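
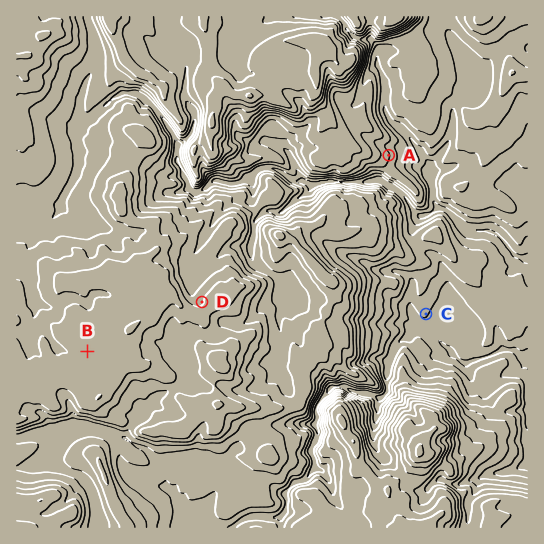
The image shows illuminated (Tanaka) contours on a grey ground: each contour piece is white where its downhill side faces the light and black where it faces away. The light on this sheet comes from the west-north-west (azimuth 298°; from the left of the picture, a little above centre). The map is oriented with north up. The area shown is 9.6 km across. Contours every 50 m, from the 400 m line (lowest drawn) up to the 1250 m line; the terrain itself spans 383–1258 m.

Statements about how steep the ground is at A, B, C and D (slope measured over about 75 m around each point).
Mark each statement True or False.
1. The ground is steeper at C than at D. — False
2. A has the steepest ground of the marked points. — True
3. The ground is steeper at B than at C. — False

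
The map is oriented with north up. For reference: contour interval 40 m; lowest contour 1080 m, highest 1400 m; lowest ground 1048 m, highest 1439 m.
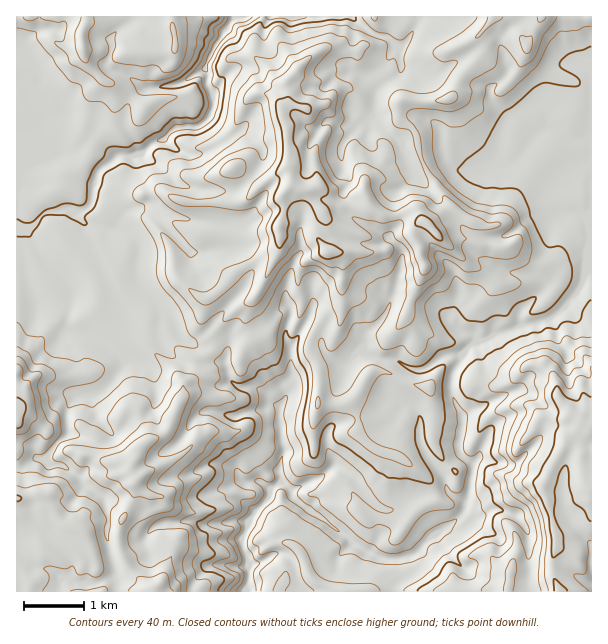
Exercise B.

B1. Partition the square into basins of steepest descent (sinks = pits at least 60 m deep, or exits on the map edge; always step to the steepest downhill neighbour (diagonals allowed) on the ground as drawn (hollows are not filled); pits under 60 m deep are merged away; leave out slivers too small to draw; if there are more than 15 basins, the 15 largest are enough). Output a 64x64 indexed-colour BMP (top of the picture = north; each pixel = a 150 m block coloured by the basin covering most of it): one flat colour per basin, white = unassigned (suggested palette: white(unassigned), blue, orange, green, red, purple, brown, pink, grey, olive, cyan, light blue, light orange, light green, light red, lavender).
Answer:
<image width="64" height="64" href="data:image/bmp;base64,Qk12CAAAAAAAAHYAAAAoAAAAQAAAAEAAAAABAAQAAAAAAAAIAAATCwAAEwsAABAAAAAAAAAA////ALR3HwAOf/8ALKAsACgn1gC9Z5QAS1aMAMJ34wB/f38AIr28AM++FwDox64AeLv/AIrfmACWmP8A1bDFABERERERERERERERERERERERERERERERERERERERETMzERERERERERERERERERERERERERERERERERERERERMzMREREREREREREREREREREREREREREREREREREREREzMxERERERERERERERERERERERERERERERERERERERETMzERERERERERERERERERERERERERERERERERERERERMzMREREREREREREREREREREREREREREREREREREREREzMxERERERERERERERERERERERERERERERERERERERETMzERERERERERERERERERERERERERERERERERERERERMzMRERERERERERERERERERERERERERERERERERERERMzMxEREREREREREREREREREREREREREREREREREREREzMzERERERERERERERERERERERERERERERERERERERETMzMRERERERERERERERERERERERERERERERERERERERMzMxEREREREREREREREREREREREREREREREREREREREzMxERERERERERERERERERERERERERERERERERERERETMzERERERERIhEREREREREREREREREREREREREREREREzMRERERIiIiERERERERERERERERERERERERERERERETMxERESIiIiIhERERERERERERERERERERERERERERERERERESIiIiIiIhERERERERERERERERERERERERERERERERESIiIiIiIiIRERERERERERERERERERERERERERERERESIiIiIiIiIhEREREREREREREREREREREREREREREREiIiIiIiIiIiIRERERERERERERERERERERERERERERESIiIiIiIiIiIhERERERERERERERERERERERERERERERIiIiIiIiIiIiIREREREREREREREREREREREREREREREiIiIiIiIiIiIhERERERERERERERERERERERERERERESIiIiIiIiIiIiIRERERERERERERERERERERERERERERIiIiIiIiIiIiIhEREREREREREREREREREREREREREREiIiIiIiIiIiIiIRERERERERERERERERERERERERERESIiIiIiIiIiIiIiERERERERERERERERERERERERERERIiIiIiIiIiIiIiIREREREREREREREREREREREREREREiIiIiIiIiIiIiIhERERERERERERERERERERERERERESIiIiIiIiIiIiIiIRERERERERERERERERERERERERERIiIiIiIiIiIiIiIiIREREREREREREREREREREREREREiIiIiIiIiIiIiIiIiERERERERERERERERERERERERESIiIiIiIiIiIiIiIiIhERERERERERERERERERERERERIiIiIiIiIiIiIiIiIiEREREREREREREREREREREREREiIiIiIiIiIiIiIiIiIhERERERERERERERERERERERESIiIiIiIiIiIiIiIiIiERERERERERERERERERERERERIiIiIiIiIiIiIiIiIiIhEREREREREREREREREREREREiIiIiIiIiIiIiIiIiIiERERERERERERERERERERERESIiIiIiIiIiIiIiIiIiIRERERERERERERERERERERERIiIiIiIiIiIiIiIiIiIhEREREREREREREREREREREREiIiIiIiIiIiIiIiIiIiIRERERERERERERERERERERESIiIiIiIiIiIiIiIiIiIhERERERERERERERERERERERIiIiIiIiIiIiIiIiIiIiEREREREREREREREREREREREiIiIiIiIiIiIiIiIiIiIRERERERERERERERERERERESIiIiIiIiIiIiIiIiIiIhERERERERERERERERERERERIiIiIiIiIiIiIiIiIiIiEREREREREREREREREREREREiIiIiIiIiIiIiIiIiIiIRERERERERERERERERERERESIiIiIiIiIiIiIiIiIiIhERERERERERERERERERERERIiIiIiIiIiIiIiIiIiIiEREREREREREREREREREREREiIiIiIiIiIiIiIiIiIiIRERERERERERERERERERERESIiIiIiIiIiIiIiIiIiIhERERERERERERERERERERERIiIiIiIiIiIiIiIiIiIiEREREREREREREREREREREREiIiIiIiIiIiIiIiIiIiIRERERERERERERERERERERESIiIiIiIiIiIiIiIiIiIiIiIRESIhERERERERERERERIiIiIiIiIiIiIiIiIiIiIiIhESIiIiIiIREREREREREiIiIiIiIiIiIiIiIiIiIiIiIiIiIiIiIhERERERERESIiIiIiIiIiIiIiIiIiIiIiIiIiIiIiIiIRERERERERIiIiIiIiIiIiIiIiIiIiIiIiIiIiIiIiIiEREREREREiIiIiIiIiIiIiIiIiIiIiIiIiIiIiIiIiIhERERERESIiIiIRERERESIiIiIiIiIiIiIiIiIiIiIiERERERERIiIiIRERERERIiIiIiIiIiIiIiIiIiIiIiIREREREREiIiIhERERERIiIiIiIiIiIiIiIiIiIiIiIhERERERESIiIiIREREREiIiIiIiIiIiIiIiIiIiIiIiIRERERER"/>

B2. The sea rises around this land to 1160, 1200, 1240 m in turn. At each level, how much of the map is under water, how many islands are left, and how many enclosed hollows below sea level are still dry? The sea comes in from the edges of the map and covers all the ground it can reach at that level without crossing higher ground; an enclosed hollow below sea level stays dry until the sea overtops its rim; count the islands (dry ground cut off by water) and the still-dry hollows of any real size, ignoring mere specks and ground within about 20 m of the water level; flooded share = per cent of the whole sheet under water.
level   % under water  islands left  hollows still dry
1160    9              0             0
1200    22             0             0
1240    46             0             0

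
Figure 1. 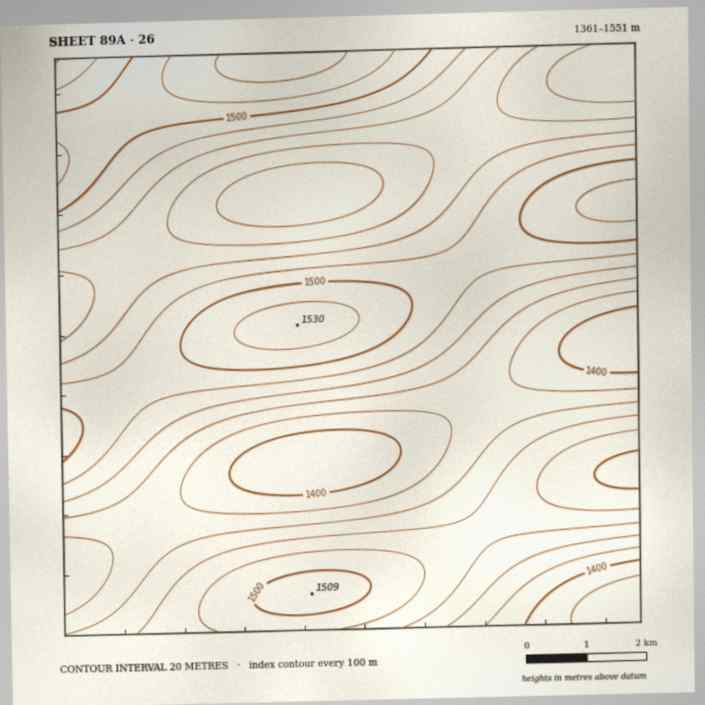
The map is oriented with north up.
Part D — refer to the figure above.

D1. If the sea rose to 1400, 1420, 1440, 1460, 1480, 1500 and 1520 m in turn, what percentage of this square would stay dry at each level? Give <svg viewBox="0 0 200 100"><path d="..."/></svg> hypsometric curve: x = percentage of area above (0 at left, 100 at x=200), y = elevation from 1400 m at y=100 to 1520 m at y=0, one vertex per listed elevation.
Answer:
<svg viewBox="0 0 200 100"><path d="M189 100l-22-17-33-16-35-17-34-17-34-16-21-17"/></svg>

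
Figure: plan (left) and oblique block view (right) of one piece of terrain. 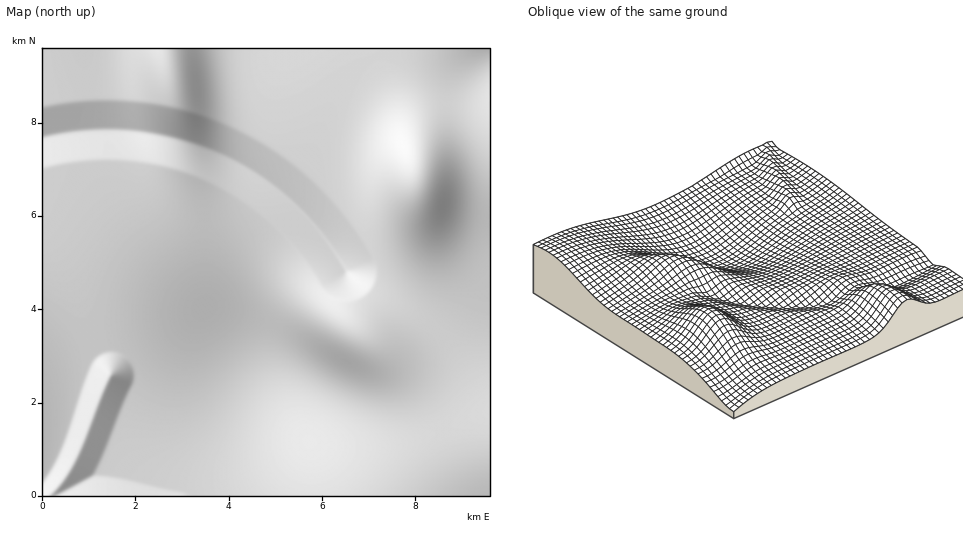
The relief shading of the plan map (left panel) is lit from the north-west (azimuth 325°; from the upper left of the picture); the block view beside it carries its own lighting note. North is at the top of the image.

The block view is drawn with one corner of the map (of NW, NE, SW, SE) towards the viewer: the NE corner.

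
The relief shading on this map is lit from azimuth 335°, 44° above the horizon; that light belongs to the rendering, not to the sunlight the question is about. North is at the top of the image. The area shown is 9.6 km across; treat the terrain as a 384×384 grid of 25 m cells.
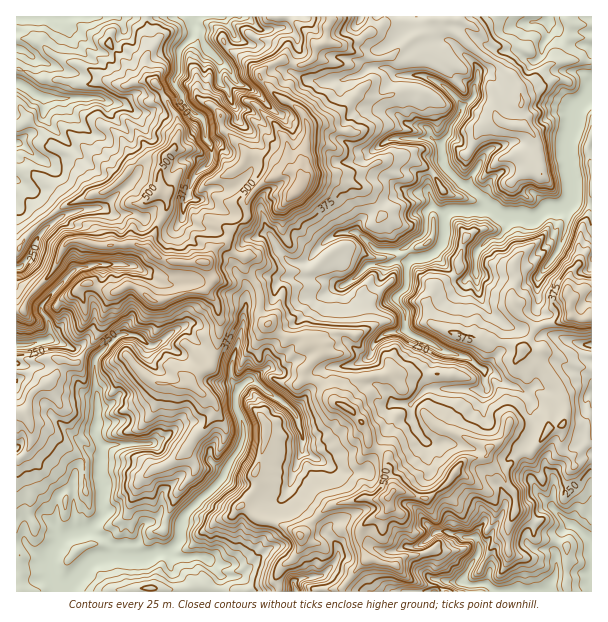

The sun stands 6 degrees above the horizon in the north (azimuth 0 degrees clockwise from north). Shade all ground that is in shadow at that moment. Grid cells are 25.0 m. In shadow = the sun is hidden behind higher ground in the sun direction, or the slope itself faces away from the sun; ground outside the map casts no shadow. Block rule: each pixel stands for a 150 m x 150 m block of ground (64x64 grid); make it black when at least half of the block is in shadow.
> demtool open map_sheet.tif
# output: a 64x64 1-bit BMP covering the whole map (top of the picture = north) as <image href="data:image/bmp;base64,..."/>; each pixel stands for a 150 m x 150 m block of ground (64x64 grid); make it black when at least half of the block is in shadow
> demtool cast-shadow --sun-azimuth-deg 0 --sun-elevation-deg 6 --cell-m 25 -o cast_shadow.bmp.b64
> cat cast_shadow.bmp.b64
<image width="64" height="64" href="data:image/bmp;base64,Qk0+AgAAAAAAAD4AAAAoAAAAQAAAAEAAAAABAAEAAAAAAAACAAATCwAAEwsAAAIAAAAAAAAA////AAAAAAAAAAP/j///8AAAB+fn///wBgZH9/P///IDj//5/F//wCHf///8//37YD///53///OEf//+O////4Wf8/h9//3/te/4wD7//b/5f/wAH//+f/l//gAAO/p//v//AAAB8v/+8/9AAADN/+Pw/wAfABn/5/g/AH8APvln/4/B/wAGeev/z+G+A+M4x//v4f4HgRyP//7j/AQBAB///uP8AAABG//9x/AwAAOz//n/gHgAA9f/8/+A7/mH5/+H+AHH/4f//8/8cAAeB/////5+AfwP/////4cH/A/////6B4/wD/////gP34A/////2AD8A7////7DgBAHDH///sOAeAYYf/5/x8DgAAg9jH/P2HAAAB5D/m/8MEBAj//8//7weGLH//n/x/wwMMf+AQ/j/jBQY/gA/+P/OCBgAAD///kfgDAAwH///YfwHA/gP/4H//AH/2A//x//8AHhfDv/H//4ADA+OP4+f/AAGDMMQH794AAIOIAAzf4BEAD8ABzb/gA4AH8APwe4AOAAB4Avhx4AwEAPAB//35DAwA5qIH+HHAAHH1cAP8AsED+c7gB/wDw//zj8AkDgfv//MDAQAfA//EZB8fgD8A+DAMPD/n9wBx4AA4f//DgPcABHAH4AcMDgYOYgc4BAAQAA5OEBgJAAAAAAnhgAIAEAAAA8DAABwA=="/>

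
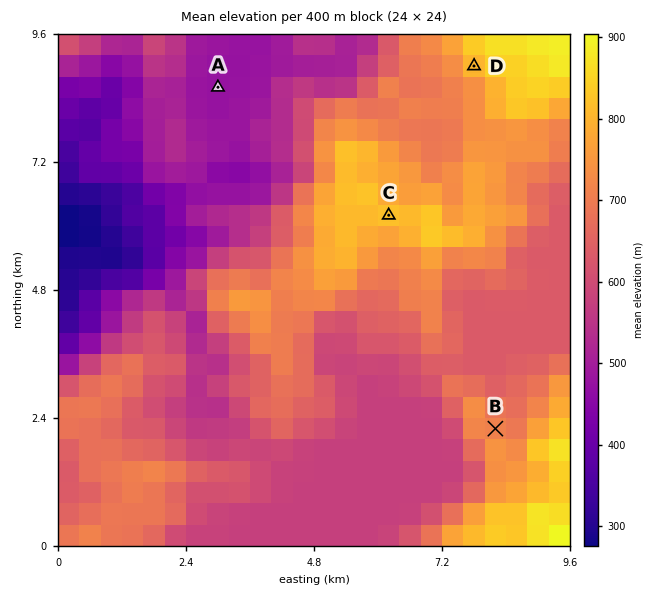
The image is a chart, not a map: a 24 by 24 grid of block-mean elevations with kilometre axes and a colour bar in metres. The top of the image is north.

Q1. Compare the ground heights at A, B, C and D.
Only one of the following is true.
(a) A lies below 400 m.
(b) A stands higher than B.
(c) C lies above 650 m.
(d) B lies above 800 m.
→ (c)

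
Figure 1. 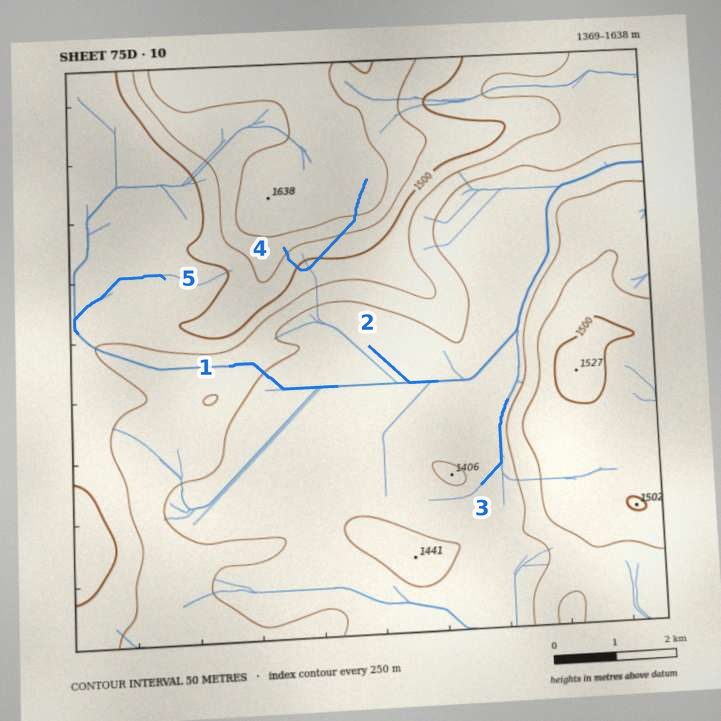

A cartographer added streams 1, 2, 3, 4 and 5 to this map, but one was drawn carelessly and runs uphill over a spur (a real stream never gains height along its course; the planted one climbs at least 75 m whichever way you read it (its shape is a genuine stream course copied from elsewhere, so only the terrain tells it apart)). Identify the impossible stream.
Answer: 4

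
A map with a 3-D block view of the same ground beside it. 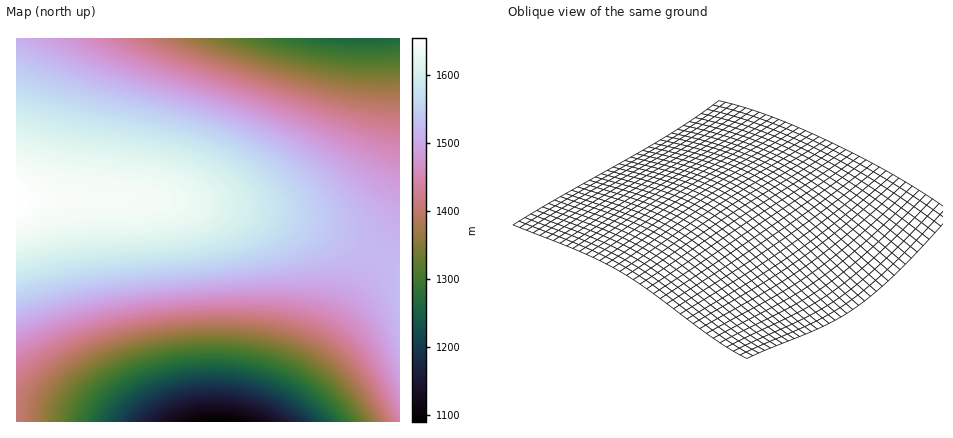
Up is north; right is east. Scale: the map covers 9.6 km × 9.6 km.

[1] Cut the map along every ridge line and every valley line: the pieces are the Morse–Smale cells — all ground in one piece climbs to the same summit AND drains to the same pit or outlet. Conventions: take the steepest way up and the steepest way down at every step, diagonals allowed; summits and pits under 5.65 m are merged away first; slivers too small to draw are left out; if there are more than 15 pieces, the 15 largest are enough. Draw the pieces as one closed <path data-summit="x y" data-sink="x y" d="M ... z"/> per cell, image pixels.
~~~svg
<path data-summit="16 200" data-sink="218 422" d="M92 198l-76 2 0 222 260 0 76-120 26-46-22-12-30-13-62-18-78-11z"/><path data-summit="16 200" data-sink="364 38" d="M400 38l-384 0 0 160 116 1 98 8 44 8 32 9 38 14 34 17 22-47z"/><path data-summit="400 292" data-sink="218 422" d="M380 256l-104 166 124 0 0-154z"/><path data-summit="400 292" data-sink="364 38" d="M400 208l-8 20-14 28 22 12z"/>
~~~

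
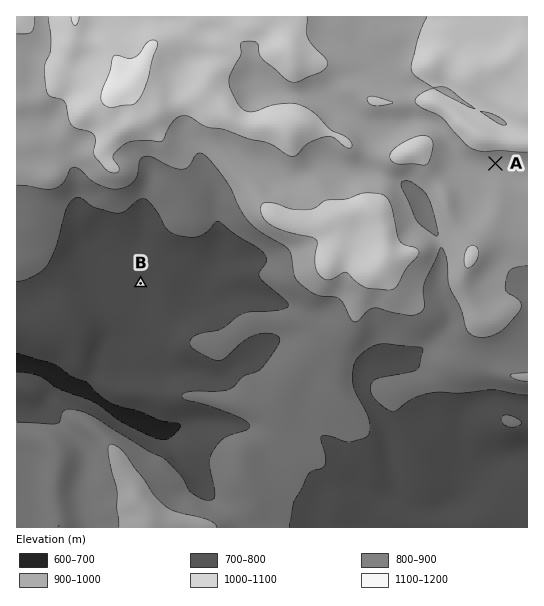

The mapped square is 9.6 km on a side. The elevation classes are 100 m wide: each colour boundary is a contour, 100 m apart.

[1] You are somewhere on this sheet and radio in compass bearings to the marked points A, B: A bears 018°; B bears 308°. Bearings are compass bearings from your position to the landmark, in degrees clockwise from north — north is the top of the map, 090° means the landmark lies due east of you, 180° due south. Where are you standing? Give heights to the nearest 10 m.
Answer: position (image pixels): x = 392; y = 480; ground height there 730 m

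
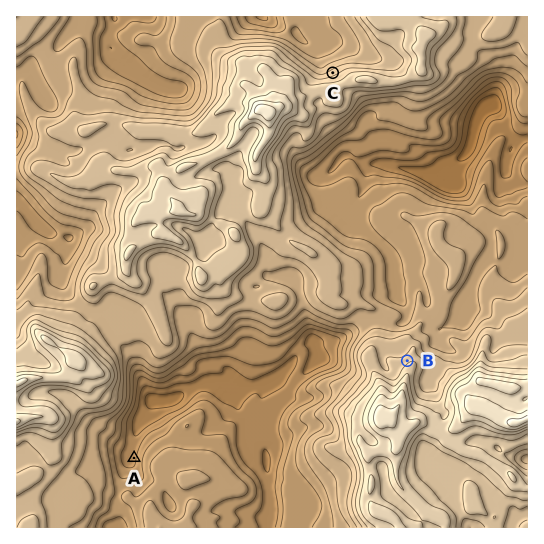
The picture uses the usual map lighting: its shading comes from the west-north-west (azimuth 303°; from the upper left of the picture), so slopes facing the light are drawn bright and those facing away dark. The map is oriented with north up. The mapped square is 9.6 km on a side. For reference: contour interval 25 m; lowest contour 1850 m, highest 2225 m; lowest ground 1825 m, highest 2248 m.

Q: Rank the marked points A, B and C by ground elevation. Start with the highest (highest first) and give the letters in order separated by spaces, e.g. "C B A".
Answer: B C A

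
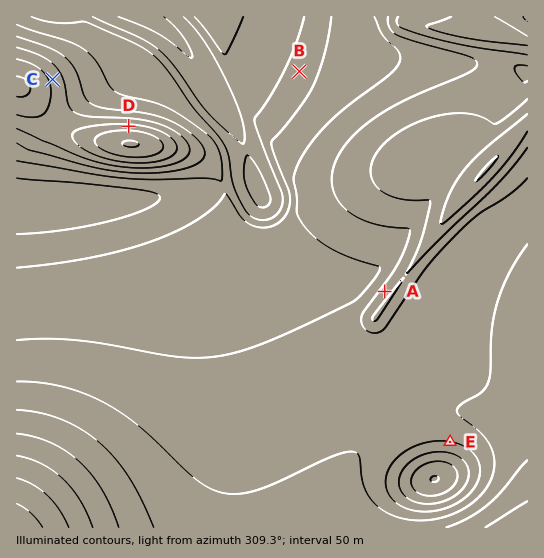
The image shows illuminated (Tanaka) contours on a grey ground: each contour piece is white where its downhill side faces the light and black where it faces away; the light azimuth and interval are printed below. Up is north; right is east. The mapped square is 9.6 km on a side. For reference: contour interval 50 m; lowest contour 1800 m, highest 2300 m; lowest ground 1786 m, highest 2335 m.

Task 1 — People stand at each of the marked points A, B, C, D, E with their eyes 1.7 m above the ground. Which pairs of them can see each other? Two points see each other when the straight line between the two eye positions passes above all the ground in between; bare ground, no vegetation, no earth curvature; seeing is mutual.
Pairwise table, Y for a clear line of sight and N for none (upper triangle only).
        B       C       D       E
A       N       N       N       N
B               Y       Y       N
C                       Y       N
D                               N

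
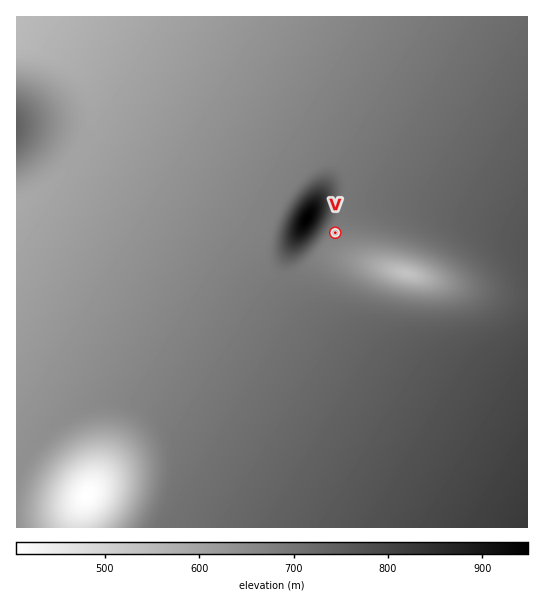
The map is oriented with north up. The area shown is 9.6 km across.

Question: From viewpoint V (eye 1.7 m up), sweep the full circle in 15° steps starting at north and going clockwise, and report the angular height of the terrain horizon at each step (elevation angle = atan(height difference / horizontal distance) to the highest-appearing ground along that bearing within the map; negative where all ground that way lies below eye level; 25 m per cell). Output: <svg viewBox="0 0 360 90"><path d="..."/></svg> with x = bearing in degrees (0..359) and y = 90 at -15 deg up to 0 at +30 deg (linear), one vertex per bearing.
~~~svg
<svg viewBox="0 0 360 90"><path d="M0 48l15 7 15 0 15 1 15 0 15 1 15 0 15 0 15 0 15 0 15 0 15 0 15 0 15 1 15 0 15 1 15-12 15-17 15-14 15-8 15-2 15 4 15 9 15 14"/></svg>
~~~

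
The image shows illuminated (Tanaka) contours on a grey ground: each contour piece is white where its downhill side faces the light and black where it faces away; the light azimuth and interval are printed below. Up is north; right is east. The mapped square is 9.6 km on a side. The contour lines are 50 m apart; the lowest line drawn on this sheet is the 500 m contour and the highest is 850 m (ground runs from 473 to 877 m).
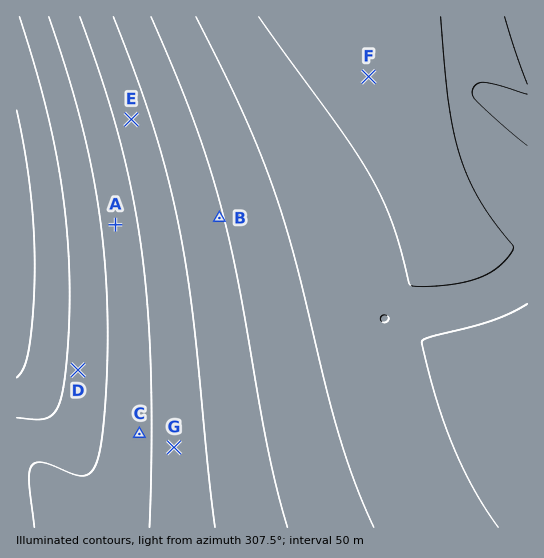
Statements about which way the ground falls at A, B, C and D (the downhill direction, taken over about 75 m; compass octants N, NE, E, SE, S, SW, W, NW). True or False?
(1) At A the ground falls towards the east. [False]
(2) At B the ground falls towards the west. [True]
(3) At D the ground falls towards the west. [True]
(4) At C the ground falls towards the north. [False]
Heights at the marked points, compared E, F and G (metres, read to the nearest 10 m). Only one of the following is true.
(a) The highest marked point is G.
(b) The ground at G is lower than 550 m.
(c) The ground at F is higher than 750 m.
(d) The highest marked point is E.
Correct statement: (c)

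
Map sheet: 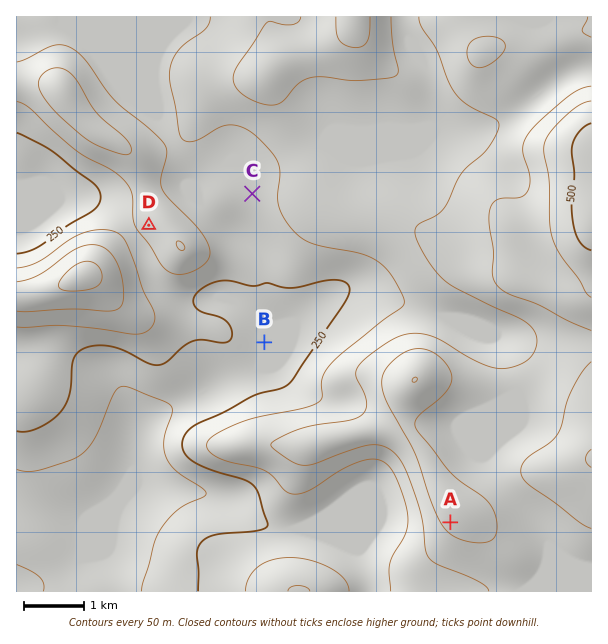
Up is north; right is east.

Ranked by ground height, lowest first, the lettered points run B C D A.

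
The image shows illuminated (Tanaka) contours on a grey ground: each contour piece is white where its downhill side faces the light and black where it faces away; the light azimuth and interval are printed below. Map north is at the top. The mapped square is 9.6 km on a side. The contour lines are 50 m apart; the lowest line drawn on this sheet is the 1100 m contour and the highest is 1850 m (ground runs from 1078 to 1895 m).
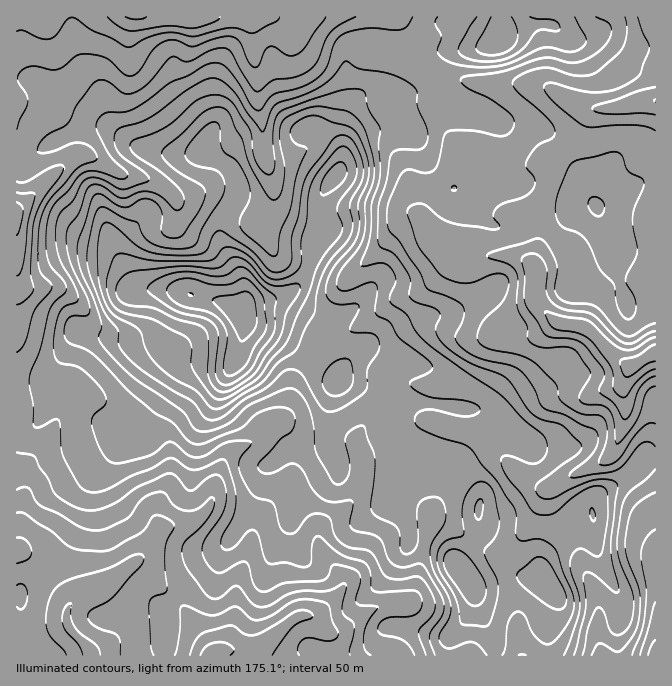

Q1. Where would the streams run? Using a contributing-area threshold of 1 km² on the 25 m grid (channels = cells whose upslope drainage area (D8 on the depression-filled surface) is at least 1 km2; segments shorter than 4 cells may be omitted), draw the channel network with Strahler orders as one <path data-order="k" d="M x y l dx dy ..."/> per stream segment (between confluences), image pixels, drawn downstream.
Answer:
<path data-order="2" d="M220 650l-6 5-2 0"/><path data-order="1" d="M599 617l0 28 1 2 0 8 2 0"/><path data-order="2" d="M308 615l-8 0-6 3-9 9-1 0-17 17-2 0-3 3-7 3-35 0"/><path data-order="1" d="M655 558l0 97"/><path data-order="1" d="M250 548l-1 9-10 20 0 30-2 1 0 10-2 2-1 8-4 7 0 5-10 10"/><path data-order="2" d="M159 532l-7 8-3 7-25 25-2 0-7 6-7 4-3 3-10 5-3 0-14 7-10 10-1 3 0 12 5 6 2 6 16 16 0 4 2 1"/><path data-order="1" d="M425 527l0 18-1 2 0 8-2 2 0 7-2 1 0 12-2 1 0 9-3 7-10 10-10 0-1 1-10 0-7 3-3 0-7 6-2 0-7 6-1 0-9 8-3 2-3 0-2 2-10 0-13-14-3-1-4 0-2-2"/><path data-order="1" d="M539 505l5-10 8-8"/><path data-order="1" d="M165 490l-3 3-3 7 0 3-2 2 0 19 2 1 0 7"/><path data-order="2" d="M552 487l15-10 3-2 4 0 8-5 3 0 17-8 13-14 2-3 0-3 2-2 0-3 1-2 0-3 2-2 0-3 2-2 0-8 1-2 0-20-1-2 0-11"/><path data-order="1" d="M362 463l0 19-2 1 0 4-3 6-5 5 0 2-14 14-20 18 0 12 6 10 4 4 0 2 14 14 0 3 2 1 0 9-29 28-7 0"/><path data-order="1" d="M498 448l7 9 0 1 25 25 7 4 15 0"/><path data-order="1" d="M277 418l-3 2-24 23-3 2-3 0-10 5-10 10-2 3 0 4-2 1 0 4-1 1 0 4-2 1 0 5-2 2 0 5-1 2 0 5-2 1 0 4-5 6 0 2-10 10-3 2-4 0-1 2-14 0-1 1-7 0-3 2-5 5"/><path data-order="2" d="M65 405l-3 7-4 3 0 3-10 20-4 5 0 2-20 20-7 0 0 2"/><path data-order="1" d="M97 400l-3-2-22 0-7 7"/><path data-order="1" d="M602 392l2-2 8 0 2-2 3 0 7-6"/><path data-order="2" d="M624 382l3-7 0-5 5 0 5-5"/><path data-order="1" d="M75 378l0 10-3 7-4 3 0 2-3 3 0 2"/><path data-order="3" d="M637 365l12-10 3-2 3 0 0 2"/><path data-order="1" d="M478 353l17-16 40 0 15-15 7 0"/><path data-order="1" d="M354 328l6-5 5-1 5-5 2 0 12-12 1 0 3-3 4-2 3 0 2-2 5 0 2-1 6 0 7-4 35-35 10 0 2-1 53 0"/><path data-order="2" d="M557 322l3 3 9 0 1 2 5 0 2 1 8 2 10 5 25 27 2 0 3 3 12 0"/><path data-order="1" d="M64 290l-4-2-35 0-7-6 0-7-1-2 0-60"/><path data-order="2" d="M535 270l0 27 5 10 14 13 3 2"/><path data-order="2" d="M517 257l3 0 4 1 11 12"/><path data-order="2" d="M425 223l2 4 5 5 0 1 16 17 4 2 3 0 2 1 5 0 2 2 51 0 2 2"/><path data-order="1" d="M265 218l7-13 0-28-4-7 0-3-1-2-2-8-1-2 0-27-2-1 0-10-2-2 0-7-2-1 0-35-1-2 0-3-2-2 0-7-1-1 0-34-5-5"/><path data-order="1" d="M420 218l5 5"/><path data-order="1" d="M420 213l5 10"/><path data-order="1" d="M175 200l-1-3-12-12-10-5-3 0-2-2-9 0-1-1-9 0-1-2-3 0-30-18-19 0-3 3-2 0-10 10-2 0-40 40-1 0 0 3"/><path data-order="1" d="M465 147l2 1 7 0 1 2 3 0 7 3 10 9 3 1 4 0 2 2 43 0 2 2 0 3 1 2 0 13-3 7 0 3-3 5 0 3-2 2 0 5-2 2 0 31-1 2 0 5-2 2 0 3-2 2 0 13"/><path data-order="1" d="M487 82l47 0 1 1 5 0 10 5 4 4 5 1 3 4 17 8 3 0 2 2 6 0 2 1 22 0 1-1 7 0 2-2 5 0 1-2 5 0 2-1 18 0 0-2"/><path data-order="1" d="M130 55l0-38"/><path data-order="1" d="M287 28l-12-11"/><path data-order="2" d="M249 18l-5 0-2-1-33 0-2 1-27 0-1-1-44 0"/><path data-order="2" d="M130 17l5 0"/><path data-order="2" d="M275 17l-21 0-2 1-3 0"/>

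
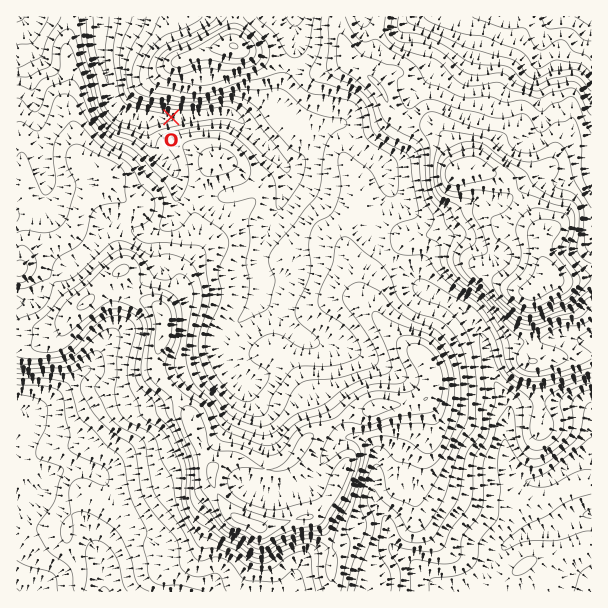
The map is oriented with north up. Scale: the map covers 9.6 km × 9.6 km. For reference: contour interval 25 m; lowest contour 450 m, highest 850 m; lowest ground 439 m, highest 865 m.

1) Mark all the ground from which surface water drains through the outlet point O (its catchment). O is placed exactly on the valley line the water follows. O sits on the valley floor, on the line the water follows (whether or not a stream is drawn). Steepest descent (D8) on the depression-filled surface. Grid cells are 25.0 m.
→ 24.419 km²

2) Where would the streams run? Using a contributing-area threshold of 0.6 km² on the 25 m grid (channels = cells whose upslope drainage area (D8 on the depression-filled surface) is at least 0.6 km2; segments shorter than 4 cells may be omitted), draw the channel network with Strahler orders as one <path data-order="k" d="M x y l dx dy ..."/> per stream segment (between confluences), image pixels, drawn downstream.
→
<path data-order="1" d="M26 591l-9 0"/><path data-order="1" d="M294 585l0 6-3 0"/><path data-order="1" d="M212 582l-5 9-31 0"/><path data-order="2" d="M104 572l0 19"/><path data-order="1" d="M99 557l3 6 0 7 2 2"/><path data-order="1" d="M486 543l6 2 2 1 12 0 3-3 1 0 3-3 11-6 3 0 1-1 6 0 2-2 10 0 2-1 6 0 27-14 3 0 1-1 6 0 0-2"/><path data-order="1" d="M146 537l-18 0-24 24 0 11"/><path data-order="2" d="M389 530l0 10 3 6 12 12 1 0 5 5 1 0 20 19 1 0 11 9 27 0"/><path data-order="1" d="M257 491l3 0 0 1 24 0 1-1 3 0 2-2 3 0 1-1 3 0 6-3 15-15 0-2 12-15 0-1 14-14 12-1 1 1 6 2 14 13 0 23-2 1 0 6-1 2 0 16 9 11 3 6 0 3 1 1 0 6 2 2"/><path data-order="2" d="M96 473l-6-3-4 0-2-2-19 0-2 2-3 0-6 4-1 0-11 11-1 6-12 12-3 0-2 1-7 0 0 2"/><path data-order="1" d="M116 468l-9 5-11 0"/><path data-order="1" d="M53 432l-3-1-17 0-12 12-4 0 0 3"/><path data-order="1" d="M591 413l0 42"/><path data-order="1" d="M251 401l-2-3 0-5-3-6-6-6"/><path data-order="2" d="M240 381l-9-9-6-10 0-5-1-1 0-14"/><path data-order="1" d="M255 380l-3 0-1 1-11 0"/><path data-order="1" d="M372 360l-24-12-4 0-2-1-9 0-1-2-11 0-1-1-9-2-9-4-3-3-2 0-37-38 0-1"/><path data-order="1" d="M222 347l0-3 2-2"/><path data-order="1" d="M102 345l0 2-6 7-4 9-41 41-6 3-4 0-2 1-22 0"/><path data-order="2" d="M224 342l0-3 6-7 0-2 28-28 0-5 2-1"/><path data-order="1" d="M572 338l4 0 2 1 13 0"/><path data-order="2" d="M260 296l0-20"/><path data-order="1" d="M281 278l-20 0-1-2"/><path data-order="2" d="M260 276l0-6-2-1 0-17 3-4 2-8 15-28 1-8 3-4 2-11 1-1 0-21-3-3 0-2"/><path data-order="1" d="M77 263l16-17 8-13 10-11 6 0 21 11 14 0 9-5 10-10"/><path data-order="2" d="M423 260l-1 3 0 22 6 6 12 5 3 3 7 3 3 3 6 3 18 18 6 12 2 9 1 1 0 6 2 2 0 6 1 1 0 5 2 1 1 8 3 6 9 12 5 9 0 15-2 1 0 6-1 2 0 27 9 18 7 7 3 0 2 2 15 0 1-2 6-1 20-15 15-8 7-1"/><path data-order="1" d="M488 252l-17-13-3 0-1-2-21 0-23 23"/><path data-order="1" d="M591 236l0-17"/><path data-order="1" d="M371 224l15-20 0-3 1-1 0-24"/><path data-order="2" d="M171 218l3-5 0-6 2-1 0-30-5-9-9-9 0-2-10-12-2-3 0-19-3-3"/><path data-order="1" d="M471 203l-6 4-1 0-32 32 0 6-7 10-2 5"/><path data-order="1" d="M231 194l9-2 14-7 22-23 0-4-10-11 0-1"/><path data-order="1" d="M45 191l0-18-1-2 0-4-2-2 0-10-1-2 0-15-2-1 0-9-1-2 0-9-2-1 0-14-1-1 0-6-2-2-1-12-2-1-1-8-2-3-10-10 0-42"/><path data-order="1" d="M392 189l-2-1 0-3-1-2 0-6-2-1"/><path data-order="1" d="M588 179l3-3 0-11"/><path data-order="2" d="M387 176l0-6-1-2 0-3-8-7-16-9-9-9 0-2-5-4 0-2-7-7-5 0"/><path data-order="1" d="M291 171l-6-6"/><path data-order="3" d="M282 162l-16-16"/><path data-order="3" d="M266 146l-27-27"/><path data-order="1" d="M539 131l1-2 0-84"/><path data-order="2" d="M336 125l-4 0-6 3-15 15-3 6-17 16-6 0"/><path data-order="1" d="M245 123l-5-4-1 0"/><path data-order="3" d="M147 119l-4 0-2-2-6 0-1-1-9-2-3-1-9-9-2-3 0-3-1-2 0-6-2-1 0-6-1-2 0-4-2-2 0-4-1-2 0-4-2-2 0-4-1-2 0-12-2-1 0-8 2-1 0-18"/><path data-order="3" d="M239 119l-3-3-6-3-17 0-1 1-24 2-2 1-27 0-1 2-11 0"/><path data-order="1" d="M537 63l2-3 0-13 1-2"/><path data-order="1" d="M468 62l0-42 3-3"/><path data-order="2" d="M540 45l0-3 2-1 1-6 3-3 3-6 6-6 0-2 2-1 7 0"/><path data-order="1" d="M174 17l-73 0"/><path data-order="1" d="M420 17l51 0"/><path data-order="2" d="M471 17l38 0"/>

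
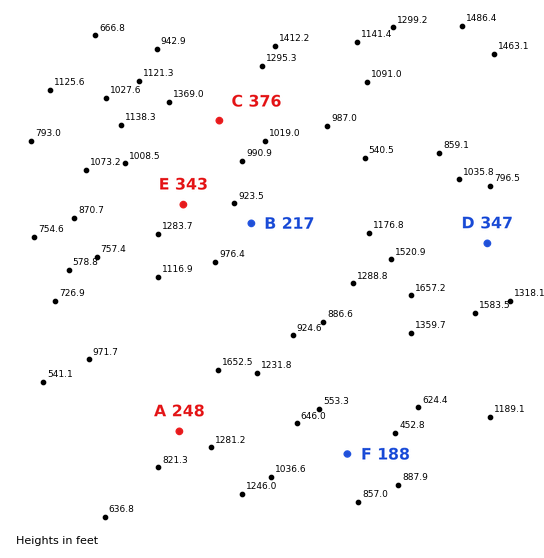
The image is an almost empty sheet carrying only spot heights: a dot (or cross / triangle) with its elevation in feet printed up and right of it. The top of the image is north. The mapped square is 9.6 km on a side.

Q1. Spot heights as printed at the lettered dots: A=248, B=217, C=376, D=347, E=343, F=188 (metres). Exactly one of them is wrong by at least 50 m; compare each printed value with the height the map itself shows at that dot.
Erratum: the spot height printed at A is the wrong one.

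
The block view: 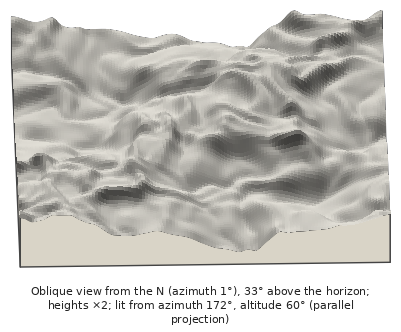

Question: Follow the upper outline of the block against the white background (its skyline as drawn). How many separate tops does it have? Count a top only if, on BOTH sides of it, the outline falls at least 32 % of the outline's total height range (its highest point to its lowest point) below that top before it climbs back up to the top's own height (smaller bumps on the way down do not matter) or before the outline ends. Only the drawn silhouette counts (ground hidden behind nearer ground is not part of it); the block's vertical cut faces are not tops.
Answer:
0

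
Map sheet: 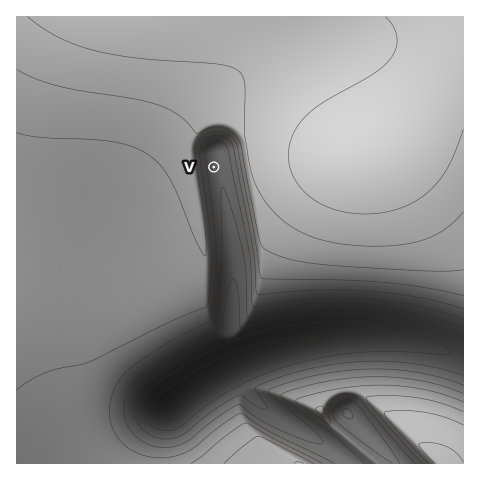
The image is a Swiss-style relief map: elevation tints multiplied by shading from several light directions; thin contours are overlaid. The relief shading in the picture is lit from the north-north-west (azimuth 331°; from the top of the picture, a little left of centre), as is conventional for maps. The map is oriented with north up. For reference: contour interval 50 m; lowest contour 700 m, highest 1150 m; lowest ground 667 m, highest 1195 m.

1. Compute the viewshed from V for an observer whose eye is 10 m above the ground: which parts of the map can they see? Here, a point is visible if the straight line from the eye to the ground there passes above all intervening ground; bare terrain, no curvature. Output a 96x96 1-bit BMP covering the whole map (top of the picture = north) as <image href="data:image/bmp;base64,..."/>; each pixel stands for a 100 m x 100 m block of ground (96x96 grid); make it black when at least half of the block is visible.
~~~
<image width="96" height="96" href="data:image/bmp;base64,Qk2+BAAAAAAAAD4AAAAoAAAAYAAAAGAAAAABAAEAAAAAAIAEAAATCwAAEwsAAAIAAAAAAAAA////AAAAAAAAAAAAAB///gAAAAAAAAAAAA///AAAAAAAAAAAAA//+AAAAAAAAAAAAA//8AAAAAAAAAAAAA//4AAAAAAAAAAAAA//wAAAAAAAAAAAAA//gAAAAAAAAAAAAAf/AAAAAAAAAAAAAAf+AAAAAAAAAAAAAAf8AAAAAAAAAAAAAAP8AAAAAAAAAAAAAAP4AAAAAAAAAAAAAAHwAAAAAAAAAAAAAAHwAAAAAAAAAAAAAADgAAAAAAAAAAAAAABgAAAAAAAAAAAAAABwAAAAAAAAAAAAAAAAAAAAAAAAAAAAAAAAAAAAAAAAAAAAAAAAAAAAAAAAAAAAAAAAAAAAAAAAAAAAAAAAAAAAAAAAAAAAAAAAAAAAAAAAAAAAAAAAAAAAAAAAAAAAAAAAAAAAAAAAAAAAAAAAAAAAAAAAAAAAAAAAAAAAAAAAAAAAAAAAAAAAAAAAAAAAAAAAAAAAAAAAAAAAAAAAAAAAAAAAAAAAAACAAAAAAAAAAAAAAADAAAAAAAAAAAAAAADAAAAAAAAAAAAAAADAAAAAAAAAAAAAAADgAAAAAAAAAAAAAAHgAAAAAAAAAAAAAAHwAAAAAAAAAAAAAAHwAAAAAAAAAAAAAAHwAAAAAAAAAAAAAAHwAAAAAAAAAAAAAAHwAAAAAAAAAAAAAAH4AAAAAAAAAAAAAAH4AAAAAAAAAAAAAAH4AAAAAAAAAAAAAAH4AAAAAAAAAAAAAGP4AAAAAAAAAAAAAGP4AAAAAAAAAAAAAGPwAAAAAAAAAAAAAGPwAAAAAAAAAAAAAGPwAAAAAAAAAAAAAOPwAAAAAAAAAAAAAPfwAAAAAAAAAAAAAPfwAAAAAAAAAAAAAP/wAAAAAAAAAAAAAP/wAAAAAAAAAAAAAP/gAAAAAAAAAAAAAf/gAAAAAAAAAAAAAf/gAAAAAAAAAAAAAf/gAAAAAAAAAAAAAf/gAAAAAAAAAAAAAf/gAAAAAAAAAAAAAf/AAAAAAAAAAAAAA//AAAAAAAAAAAAAA//AAAAAAAAAAAAAA//AAAAAAAAAAAAAA//AAAAAAAAAAAAAA//AAAAAAAAAAAAAA/+AAAAAAAAAAAAAA/+AAAAAAAAAAAAAA/+AAAAAAAAAAAAAAf8AAAAAAAAAAAAAAP4AAAAAAAAAAAAAADgAAAAAAAAAAAAAAAAAAAAAAAAAAAAAAAAAAAAAAAAAAAAAAAAAAAAAAAAAAAAAAAAAAAAAAAAAAAAAAAAAAAAAAAAAAAAAAAAAAAAAAAAAAAAAAAAAAAAAAAAAAAAAAAAAAAAAAAAAAAAAAAAAAAAAAAAAAAAAAAAAAAAAAAAAAAAAAAAAAAAAAAAAAAAAAAAAAAAAAAAAAAAAAAAAAAAAAAAAAAAAAAAAAAAAAAAAAAAAAAAAAAAAAAAAAAAAAAAAAAAAAAAAAAAAAAAAAAAAAAAAAAAAAAAAAAAAAAAAAAAAAAAAAAAAAAAAAAAAAAAAAAAAAAAAAAAAAAAAAAAAAAAAAAAAAAAAAAAAAAAAAAAAAAAAAAAAAAA="/>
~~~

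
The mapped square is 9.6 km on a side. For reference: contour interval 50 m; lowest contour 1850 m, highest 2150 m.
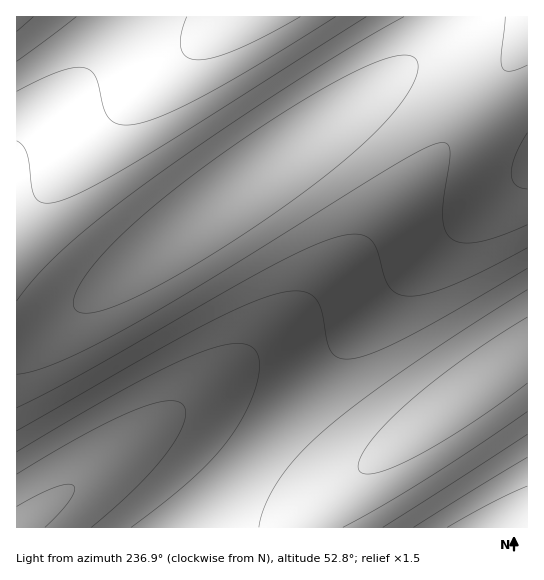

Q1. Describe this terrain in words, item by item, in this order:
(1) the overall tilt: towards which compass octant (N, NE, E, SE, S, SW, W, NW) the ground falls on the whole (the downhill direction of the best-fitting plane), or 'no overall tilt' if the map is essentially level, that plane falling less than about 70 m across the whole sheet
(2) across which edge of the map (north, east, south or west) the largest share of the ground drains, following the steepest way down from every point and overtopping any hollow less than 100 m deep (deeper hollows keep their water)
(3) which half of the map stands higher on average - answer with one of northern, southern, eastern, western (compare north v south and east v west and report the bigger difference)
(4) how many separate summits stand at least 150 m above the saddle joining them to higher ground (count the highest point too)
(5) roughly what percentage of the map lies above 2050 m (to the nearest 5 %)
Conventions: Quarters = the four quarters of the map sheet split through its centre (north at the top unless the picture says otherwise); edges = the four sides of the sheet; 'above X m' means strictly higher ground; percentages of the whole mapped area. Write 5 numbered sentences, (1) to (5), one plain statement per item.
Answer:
(1) Overall the map slopes down towards the north.
(2) Drainage is mainly to the north: more ground falls towards that edge than towards any other.
(3) The southern half stands higher on average than the northern half.
(4) 2 summits rise at least 150 m above their surroundings.
(5) Roughly 25 % of the ground is higher than 2050 m.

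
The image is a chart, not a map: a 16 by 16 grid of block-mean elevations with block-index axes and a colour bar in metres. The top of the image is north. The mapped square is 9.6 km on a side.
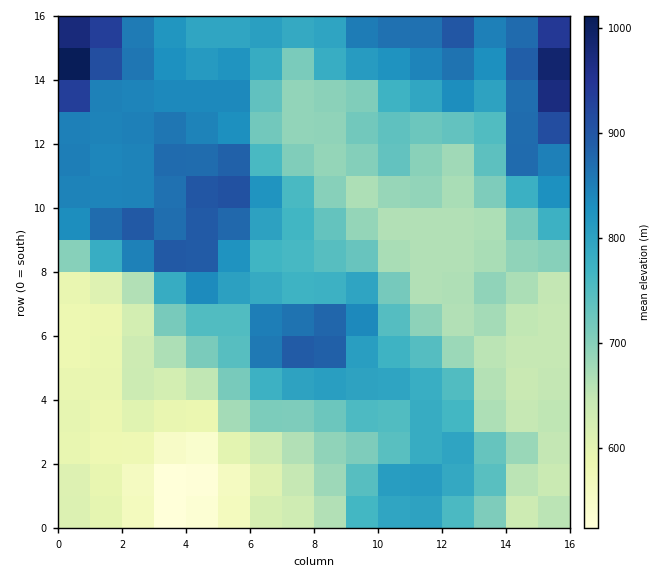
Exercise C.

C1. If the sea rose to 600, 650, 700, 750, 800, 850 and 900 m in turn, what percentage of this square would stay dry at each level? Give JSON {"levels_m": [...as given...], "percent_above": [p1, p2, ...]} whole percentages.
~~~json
{"levels_m": [600, 650, 700, 750, 800, 850, 900], "percent_above": [90, 80, 61, 49, 34, 17, 6]}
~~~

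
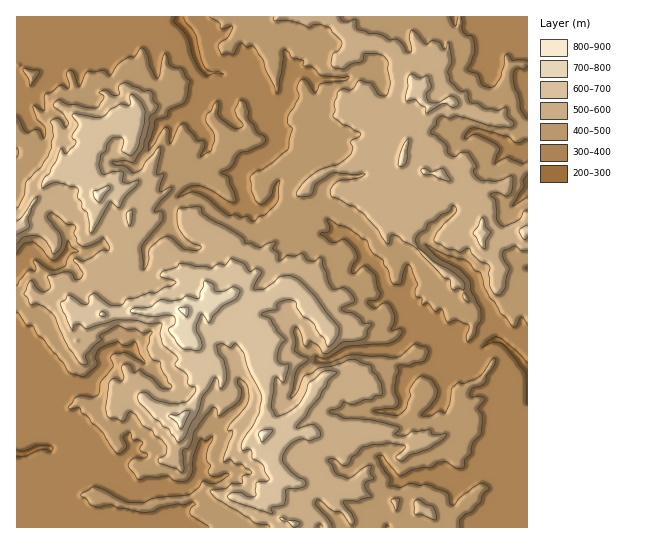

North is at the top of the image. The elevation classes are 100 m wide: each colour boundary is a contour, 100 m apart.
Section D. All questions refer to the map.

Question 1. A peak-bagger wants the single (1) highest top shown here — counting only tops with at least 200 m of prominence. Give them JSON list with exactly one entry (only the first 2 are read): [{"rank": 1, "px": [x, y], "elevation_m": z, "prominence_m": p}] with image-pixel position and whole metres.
[{"rank": 1, "px": [185, 310], "elevation_m": 816, "prominence_m": 517}]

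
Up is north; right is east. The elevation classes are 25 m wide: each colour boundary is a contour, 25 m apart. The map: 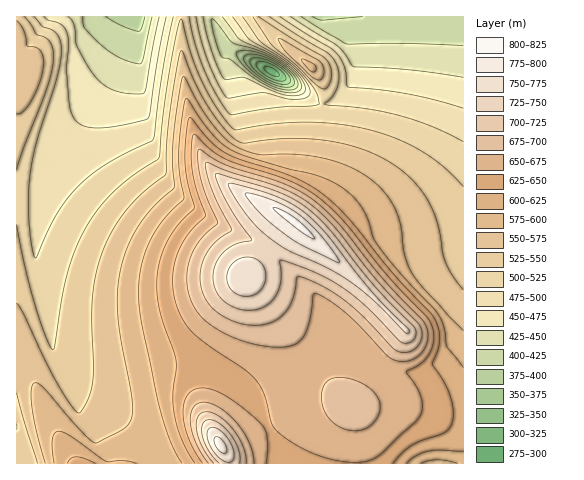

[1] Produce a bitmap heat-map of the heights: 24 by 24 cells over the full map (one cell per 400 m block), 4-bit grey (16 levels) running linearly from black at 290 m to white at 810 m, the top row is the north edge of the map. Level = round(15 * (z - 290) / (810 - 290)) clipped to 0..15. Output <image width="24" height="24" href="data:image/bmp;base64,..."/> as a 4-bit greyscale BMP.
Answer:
<image width="24" height="24" href="data:image/bmp;base64,Qk2WAQAAAAAAAHYAAAAoAAAAGAAAABgAAAABAAQAAAAAACABAAATCwAAEwsAABAAAAAAAAAAAAAAABEREQAiIiIAMzMzAERERABVVVUAZmZmAHd3dwCIiIgAmZmZAKqqqgC7u7sAzMzMAN3d3QDu7u4A////AHiZmZma3bqqq7qpmXmYiImb3bqru7uqqYmIiImry6q7u7u6qoiHiImruqq7u7u6qoh3iImqqqu7u7u6qYh3iJmqqru7u7u7qYd3iJmqu7u7u7vMqYd3iJmrvMzLu7zcqHd3iJqrzdzLu83KmHZ3iJqrze3MzdypiHZ3iJqrze3N3sqYh3ZneJmrzd3e7bmIh2ZneImqvN7v26mIh2Zmd4iavO7tupmId2Zmd3iKze3LqZiId2ZmZneKzLupmYiHd3ZmZmeLupiIiId3dnZlVmaKmHd3d3d2ZnZVVVaJhmd3d2ZmZodVVVaIdmZWZmZlVYdlVEaIZUIldlVVVYdlREV3VCJYdURERIdkREV2RFZ3VERERHZUMzRmRWdlQzMzMw=="/>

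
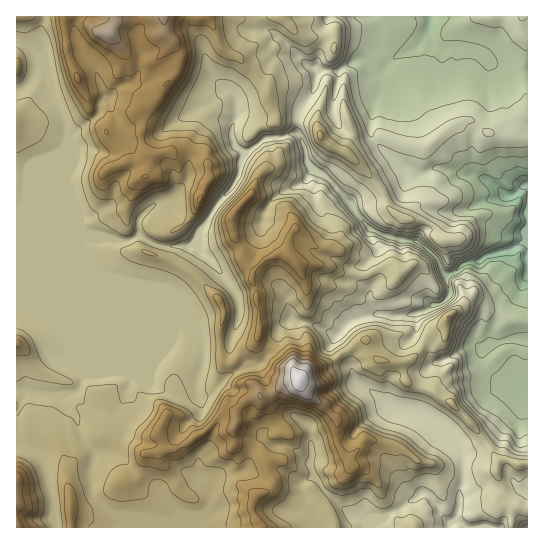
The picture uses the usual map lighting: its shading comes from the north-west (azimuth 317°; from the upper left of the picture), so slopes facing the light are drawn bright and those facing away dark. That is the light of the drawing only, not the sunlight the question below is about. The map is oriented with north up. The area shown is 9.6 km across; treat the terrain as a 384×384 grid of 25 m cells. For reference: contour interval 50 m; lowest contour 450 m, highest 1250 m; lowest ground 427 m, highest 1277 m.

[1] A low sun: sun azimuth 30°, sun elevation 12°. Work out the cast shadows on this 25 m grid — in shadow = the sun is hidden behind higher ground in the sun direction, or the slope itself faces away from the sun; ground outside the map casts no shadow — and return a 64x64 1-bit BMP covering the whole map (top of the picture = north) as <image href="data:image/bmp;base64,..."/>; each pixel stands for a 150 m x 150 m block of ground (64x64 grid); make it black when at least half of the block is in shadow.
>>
<image width="64" height="64" href="data:image/bmp;base64,Qk0+AgAAAAAAAD4AAAAoAAAAQAAAAEAAAAABAAEAAAAAAAACAAATCwAAEwsAAAIAAAAAAAAA////AAAAAAAGAAAAAAAB/QYAAAgAAAQxBAAAAAD8AAAEAAARAfwIAAQAAAAD/BgAAAAAAAP44BAAAOBABzDwFwADwOBPgPAHAAPY8A+AQAAAAgbwDwAAAAAAA+H/AAHAAAAAY/8AB8AAAAAD/wAPgAAAAAf/AB8AAAAAB/4APgAAAAAG/AP8AAAAAADwD/gAAAAAGGA/wAAAAAAAAD8AAAAAAKDAOwAAAAAAgABgAACAAACEAAAMAIAAAYQAAAQAAAAAgAAAAAAAAAGAAAAAAAAAAZwcAAAAAAABnDgBAAAAAAHccAbwAAAAAZxwBhoAAAADPPADGgAAAAZ88AACAAAADPnzAAYAAADw+eQADwAAAcHwwIAPwAAAAfAAAB/4AAB58AAD+gwADczgAA/wAAAFDuAAH/AAAAAOQAAfAAABwQ4AADYAAADvxgQAYAAAAO/kAAD4AAQA5+AAAfgADABoCAAP8AATAAwSAB/gACMAgBAAH+AARwDgAAAfgABPAPAAHB4AAA4D4AAfnAAAAAfgAAP8AAAAD4AAABCAAAAPwAAAAIAAAA+AAAAAAAAAD4AAAAAAAAAfEAAcAAAAAB8IADwAAAAAHiAA+AQAAAAecADwBwAAABz4AeAfAAAAHPgBwD4AAAAd8AGAcAAAAh3gA4DgAAAAzYADAcAAAHDMAAIBgAAAAA=="/>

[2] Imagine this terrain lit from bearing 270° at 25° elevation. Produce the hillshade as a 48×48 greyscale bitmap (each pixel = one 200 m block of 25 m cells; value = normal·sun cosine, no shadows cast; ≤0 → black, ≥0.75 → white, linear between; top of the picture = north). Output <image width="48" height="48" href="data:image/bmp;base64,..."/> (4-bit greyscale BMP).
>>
<image width="48" height="48" href="data:image/bmp;base64,Qk32BAAAAAAAAHYAAAAoAAAAMAAAADAAAAABAAQAAAAAAIAEAAATCwAAEwsAABAAAAAAAAAAAAAAABEREQAiIiIAMzMzAERERABVVVUAZmZmAHd3dwCIiIgAmZmZAKqqqgC7u7sAzMzMAN3d3QDu7u4A////ABJJyGeIiIiIiZrMlUZ4h1aJmpdEaZiacjI62FeIiJiIiJvLZGeIhleJiIhmebqZiCE6x1iZiIiZiJrMdFZ4hneKhWiIeLqphxFLxlmph3moeJvLlkR4ioaJZGeZaKqodwBbpmm6h3mXeJq6mVNovaZ3RWeIZ6qnaBJrp3mqqZhmiZqpqWVYzchUV4h2R6uoilaal3iazKdmaaqImXVIzsdVeJdEV6u5d4mqmHiazKmHV7yFd3dX3qhleFNGeaqFRJmZiJmJvchqppuEaJdH3XeFREV4irhEVZmYiJmIrNpXqquDWIZJ7WIjVneInKIkZ5mIiZmImtx0W+yWd1WL20AEeIiauiBGeJiIiZmImstla+6phleqgxEleJmsoQNniIiImZmIiZmIit3MqKuUAANnmZq5QAV4iImZiImYiJqYir3sit2TAAWJq5eHMCZ4iImIeIiIiJqYirq6rf6BACeqiHZ3QTaIiYdniIiIiJmZitt3rvxxAUm6h2RGYieIiVRoiIiIiImZisqaiMphB6mYZohlIUeZiCR4iIiIiIiZi8mtlHiEBc2mVnqoEDeIiGeIiIiIiIiIm8eOo0iFNpy3VnrKMBaIiIiIiIiIiIiIm9duwzeXVWiYd4vdcASIh4iIiIiIiIiJnNdew0inRWd3h2adxgJnd4iIiIiIiIiJrbRvs1m2NnZ4h2VnvWJFZ4iIiIiIiImaumW+pGq3RWZpp1ZzjXM2ZoiIiIiJmZmallnudYukRmd4qVVAe3RnU4iIiImZmZmYZY3shpuVVEWJqXUBVXiXZIiIiJmaqpdlWM7qmqllZ1NHqHIZkhN5h4iIiJmZqXd2i+63erhnd1MlZVbelRA1Z4iIiImaibp0Sv+TaspkRmEEiprbhxBFQ4iIiZqqd6mXN/9yWstRWFBMyoZ2Z0NWQoiIiaq6dpmcgb+iOckzdyTNuWRFVnd2MYiIibqrhWid4Q3oJZc1cyrclWh2VFZndYiImsyatkV85gTuUUZ3Y3vLU3mHZVVWdoiIm+2JynRJ2yCOozRGacu3NHiHVVaHVIiImu6omoVoq1A910EVvMuDJXiHZniHd4iIic3KmYd3mUAr2lEJy8ghV5l3Zoh3iHeIib3Kmoh3hyBZy3I963MTeZmGZ4h4iHd3it24mGeYdSOaV5WfxVQmmImYd4mIiHd3it2oqER4dlWbqFOvg4Unh4mqmIiIiHd3nLuqqVNHh2abulOMdpMWiJmqqYeIiHd4vaebunMkeHeLulNqh3I3iZmZmYeJmZiJ3pWLuqYiV3ebyUNZmGJHiZmImYeJqoiL/WaZqqlBNniruFVGl1RXiZiImYiJmkac/Ee6iapyFXmqh2VFh2VXmYiImYiJmTWe+Wm6iZiDBJqXZmRHpzV4iIiIiIiZmWev54u6d6mDBrl2ZlWIqAJ4iImImYmZqoiv2LynWKpyGKdndmmnhxFXiIiZmZmauoi/ytyVWblCSYVXd6p2dyFXiHeKmZmaqnevyrqnaKlDd1RniZdmVTNoiIeKqqqZqQ=="/>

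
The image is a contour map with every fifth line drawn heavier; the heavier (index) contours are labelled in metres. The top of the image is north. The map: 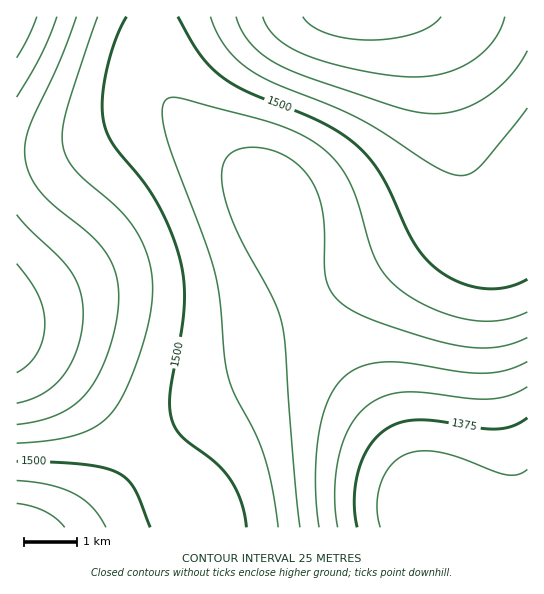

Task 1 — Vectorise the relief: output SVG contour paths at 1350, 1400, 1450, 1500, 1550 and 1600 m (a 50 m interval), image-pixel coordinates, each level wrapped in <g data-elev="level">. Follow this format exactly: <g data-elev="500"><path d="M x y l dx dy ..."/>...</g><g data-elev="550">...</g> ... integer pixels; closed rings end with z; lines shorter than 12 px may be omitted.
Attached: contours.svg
<g data-elev="1350"><path d="M380 527l-3-21 4-23 5-10 5-8 7-6 9-5 15-3 20 2 65 22 11-1 9-5"/></g><g data-elev="1400"><path d="M338 527l-3-17 0-20 1-20 4-17 5-16 6-13 8-11 10-8 14-8 18-5 20 0 48 6 20 1 20-3 18-9"/></g><g data-elev="1450"><path d="M300 527l-5-50-12-148-8-27-34-63-14-34-4-18-1-14 2-11 6-8 8-5 9-2 11 1 12 2 21 9 16 16 10 16 5 19 2 20 1 39 2 13 8 15 14 12 17 8 25 10 42 13 28 6 18 2 18-1 16-3 14-6"/><path d="M17 503l14 3 14 5 10 7 10 9"/></g><g data-elev="1500"><path d="M246 527l-5-26-11-22-15-17-34-27-6-8-4-10-1-12 0-15 11-57 3-26 0-22-3-22-8-26-13-28-15-26-33-41-7-13-2-14 0-22 5-27 8-28 10-21"/><path d="M17 461l66 3 20 4 15 5 9 6 7 10 16 38"/><path d="M178 17l23 38 10 12 12 11 26 15 75 30 20 12 17 14 11 13 11 16 32 67 11 14 12 11 21 12 24 6 23-1 21-8"/></g><g data-elev="1550"><path d="M17 424l21-3 18-6 15-8 12-10 11-15 10-19 8-24 5-24 2-17-1-15-3-13-7-13-16-20-37-31-14-13-10-16-6-18 0-16 4-16 30-65 17-45"/><path d="M236 17l6 14 9 13 12 11 16 10 30 13 78 26 36 9 15 1 15-2 14-5 15-7 13-10 13-12 11-13 8-14"/></g><g data-elev="1600"><path d="M17 373l12-9 8-11 6-15 2-15-2-14-5-14-8-14-13-17"/><path d="M17 58l12-21 8-20"/><path d="M303 17l9 9 15 8 20 4 23 2 24-2 21-5 16-7 10-9"/></g>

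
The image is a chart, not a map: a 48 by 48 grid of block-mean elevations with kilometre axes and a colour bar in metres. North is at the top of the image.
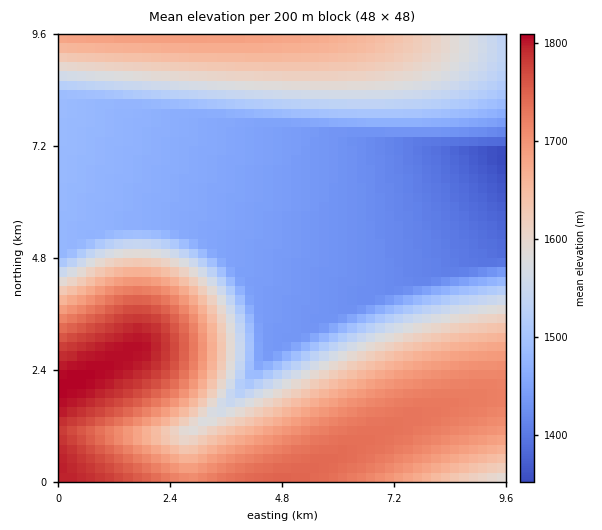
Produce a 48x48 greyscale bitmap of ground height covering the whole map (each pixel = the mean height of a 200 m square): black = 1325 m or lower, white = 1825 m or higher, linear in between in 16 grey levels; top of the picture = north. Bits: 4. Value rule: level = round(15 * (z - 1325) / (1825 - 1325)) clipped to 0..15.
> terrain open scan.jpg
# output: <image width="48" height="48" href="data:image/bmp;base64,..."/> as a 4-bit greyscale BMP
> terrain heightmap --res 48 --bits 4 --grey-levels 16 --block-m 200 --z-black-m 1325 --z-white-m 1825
<image width="48" height="48" href="data:image/bmp;base64,Qk32BAAAAAAAAHYAAAAoAAAAMAAAADAAAAABAAQAAAAAAIAEAAATCwAAEwsAABAAAAAAAAAAAAAAABEREQAiIiIAMzMzAERERABVVVUAZmZmAHd3dwCIiIgAmZmZAKqqqgC7u7sAzMzMAN3d3QDu7u4A////AO7u7t3dzMzMzMzd3d3dzMzMu7uqqpmYiO7u7d3MzLu7vMzMzN3d3MzMzLu7qqqZme7u3dzMu7qru7zMzMzMzMzMzMy7u7qqqu7t3cy7uqmaq7u8zMzMzMzMzMzMu7u7qu7dzMu6qZiZmqq7u8zMzMzMzMzMzLu7u+3dzMu6qZiImZqqu7vMzMzMzMzMzMy7u+7d3cy7uqmIiJmaqru7zMzMzMzMzMzMy+7u3d3Mu6qYd4iJmqq7u8zMzMzMzMzMzO7u7t3czLuph3eIiZqqu7u8zMzMzMzMzP7u7u7d3Mu6mHZniImaqru7vMzMzMzMzP/u7u7t3cy6mHZWd4iJmqq7u7vMzMzMzO7u7u7u7dzLqYZVVneImZqqq7u7u8zMzO7u7u7u7t3LqYZURWZ3iJmaqqu7u7u7u+7u7u7u7t3LqYdUNEVmd4iJmaqqq7u7u+7u7u7u7t3LqYdUMzRFZneIiZmaqqqqu93u7u7u7t3LqYdUMzM0VWZ3eIiZmZqqqs3d3u7u7tzLqYZUMzMzNFVmZ3iIiZmZmczN3e7u3dy7qXZUMzMzMzRFVmd3eIiImbvMzd3d3cy6mHZDMzMzMzM0RVVmZ3d4iKq7zM3dzMuqmGVDMzMzMzMzM0RVVmZnd5qru8zMy7qph2REMzMzMzMzMzM0RFVVZomaq7u7u6qYdlREMzMzMzMzMzMzMzRERXeJmqqqqpmHZUREMzMzMzMzMzMzMiMzM1Z4iZmZmYh2VEREQzMzMzMzMzMzMiIiIlVmd4iIh3ZlREREQzMzMzMzMzMzIiIiIlVVZmZ2ZmVEREREQzMzMzMzMzMzIiIiIlVERVVVVUREREREQzMzMzMzMzMzIiIiIlVERERERERERERERDMzMzMzMzMyIiIiIlVURERERERERERERDMzMzMzMzMyIiIiIlVURERERERERERERDMzMzMzMzMyIiIiIVVURERERERERERERDMzMzMzMzMiIiIiEVVVREREREREREREREMzMzMzMzMiIiIiEVVVREREREREREREREMzMzMzMzMiIiIhEVVVREREREREREREREMzMzMzMzIiIiIREVVVVEREREREREREREMzMzMzMzIiIiIREVVVVEREREREREREREMzMzMzMzIiIiEREVVVVEREREREREREREMzMzMzMzIiIiIiIlVVVUREREREREREREQzMzMzMzMzMzMzM1VVVURERERERERERERERERERERERERERFVVVURERERERERFVVVVVVVVVVVVVVVVRFVVVVVVVVVVVVZmZmZmZmZmZmZmZmZVVVVVVVVmZmZmZnd3d3d3d3d3d3d3dmZmZWZmZnd3d3d3d4iIiIiIiIiIiIh3d3dmZnd3eIiIiIiIiIiZmZmZmZmYiIiIh3d3ZoiIiZmZmZmZmZmZmZmZmZmZmZiIiId3dpmZmZmqqqqqqqqqqqqqqqqZmZmYiIh3dqqqqqqqqqqqqqqqqqqqqqqqqZmZiIh3dru7u7u7u7u7u7u7u7uqqqqqqpmZiIh3dg=="/>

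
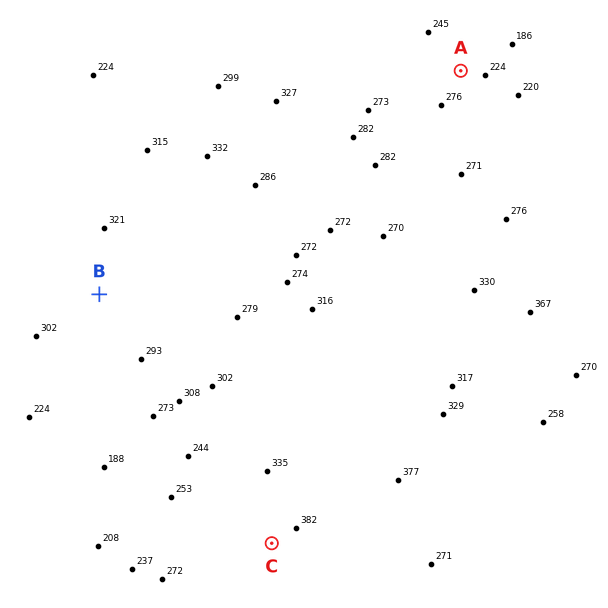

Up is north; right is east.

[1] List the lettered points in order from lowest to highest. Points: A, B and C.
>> A B C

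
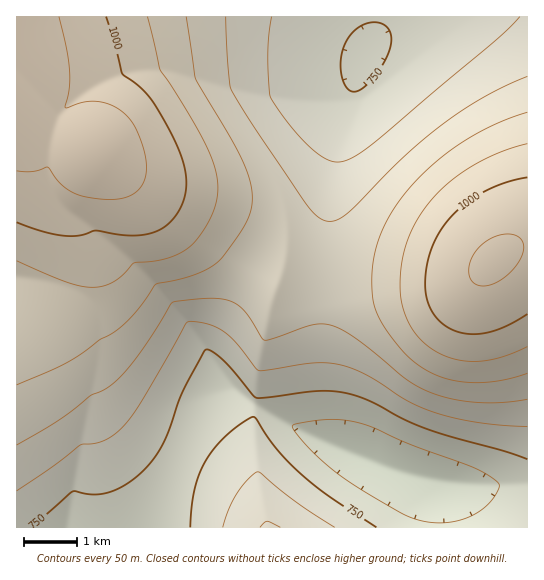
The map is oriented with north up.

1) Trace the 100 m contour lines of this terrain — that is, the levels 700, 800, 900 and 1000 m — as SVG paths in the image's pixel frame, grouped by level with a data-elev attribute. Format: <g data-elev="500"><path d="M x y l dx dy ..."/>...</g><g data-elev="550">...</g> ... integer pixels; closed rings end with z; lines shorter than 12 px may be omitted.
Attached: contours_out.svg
<g data-elev="700"><path d="M429 522l-14-3-12-5-60-36-33-29-15-18-2-6 14-3 22-3 16 1 16 3 52 22 60 22 15 8 11 8 0 6-7 10-7 8-10 7-22 8z"/></g><g data-elev="800"><path d="M335 527l-38-25-39-30-10 7-11 15-8 15-6 18"/><path d="M17 491l37-25 25-20 24-5 18-12 18-24 46-80 4-3 18 2 16 7 12 11 20 26 4 3 54-8 25 1 25 9 44 28 28 12 43 9 49 4"/><path d="M520 17l-25 24-121 102-21 15-15 4-13-4-16-12-20-22-18-26-2-13-1-30 4-38"/></g><g data-elev="900"><path d="M17 385l50-23 16-10 16-12 16-9 20-19 20-27 36-9 23-11 14-15 20-31 3-9 1-11-3-21-14-32-39-67-10-62"/><path d="M527 112l-30 12-31 16-27 19-24 23-19 24-14 24-7 24-3 27 2 24 9 20 21 28 21 16 21 10 25 4 28-2 28-8"/></g><g data-elev="1000"><path d="M17 222l25 9 21 5 16 0 16-5 27 4 19 0 13-3 12-6 9-9 7-12 4-12 0-14-2-13-5-16-12-24-16-26-12-13-17-13-16-57"/><path d="M527 177l-21 5-20 9-18 11-15 13-12 15-9 16-5 19-2 18 2 18 7 13 10 11 14 7 16 2 16-2 17-6 20-12"/></g>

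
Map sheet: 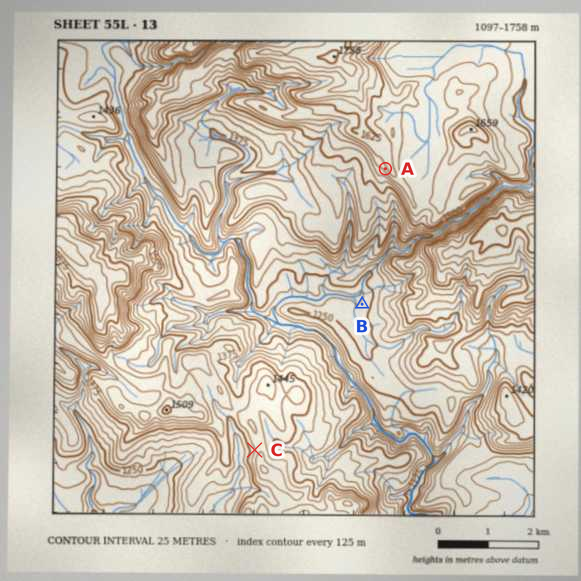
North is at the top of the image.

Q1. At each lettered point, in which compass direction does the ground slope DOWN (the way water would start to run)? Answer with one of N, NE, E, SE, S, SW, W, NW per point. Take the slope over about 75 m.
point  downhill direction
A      SW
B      NW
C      W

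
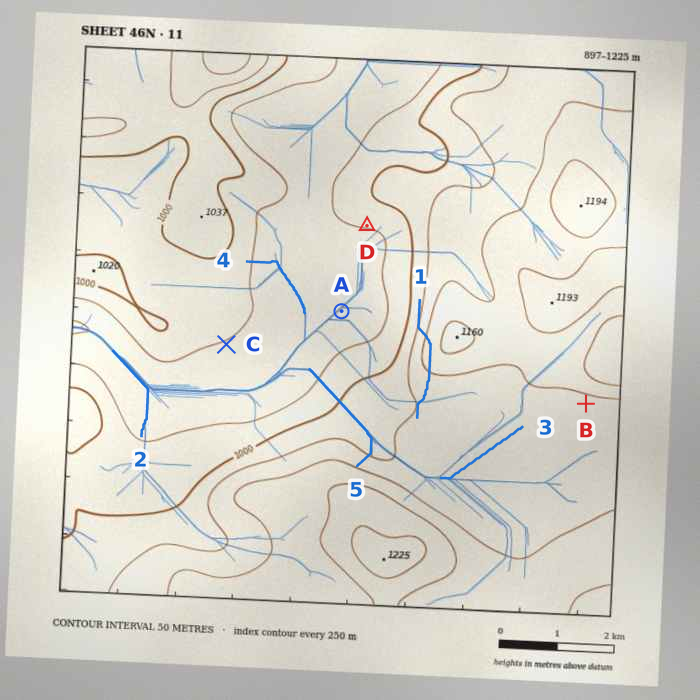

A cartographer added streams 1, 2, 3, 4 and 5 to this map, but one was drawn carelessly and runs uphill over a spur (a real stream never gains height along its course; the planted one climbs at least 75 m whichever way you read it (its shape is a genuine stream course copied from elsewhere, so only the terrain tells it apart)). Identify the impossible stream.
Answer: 1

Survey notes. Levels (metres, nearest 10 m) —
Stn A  930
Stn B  1080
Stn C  950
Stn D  950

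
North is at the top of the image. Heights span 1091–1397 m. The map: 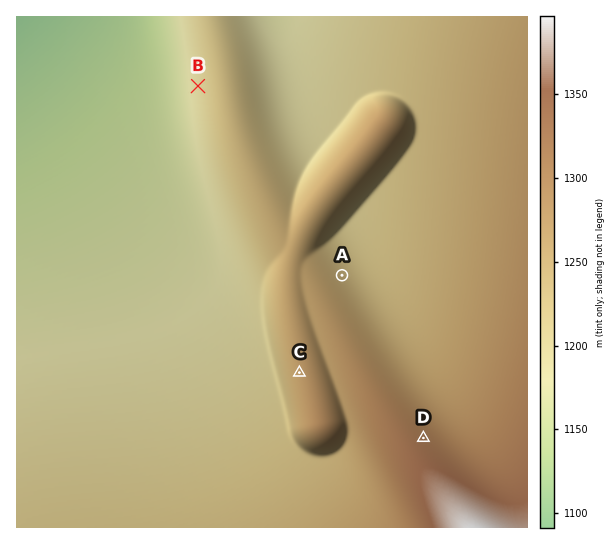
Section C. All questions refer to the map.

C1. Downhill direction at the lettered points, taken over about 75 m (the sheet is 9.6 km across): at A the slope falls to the NE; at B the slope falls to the W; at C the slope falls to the W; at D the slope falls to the NE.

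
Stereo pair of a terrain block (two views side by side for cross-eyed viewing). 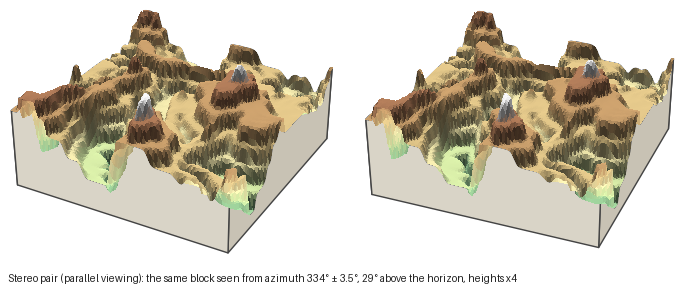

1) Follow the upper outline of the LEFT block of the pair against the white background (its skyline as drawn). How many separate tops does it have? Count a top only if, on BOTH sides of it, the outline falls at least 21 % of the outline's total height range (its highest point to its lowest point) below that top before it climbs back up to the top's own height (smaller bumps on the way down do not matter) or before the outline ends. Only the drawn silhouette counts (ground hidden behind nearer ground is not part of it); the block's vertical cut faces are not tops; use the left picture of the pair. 2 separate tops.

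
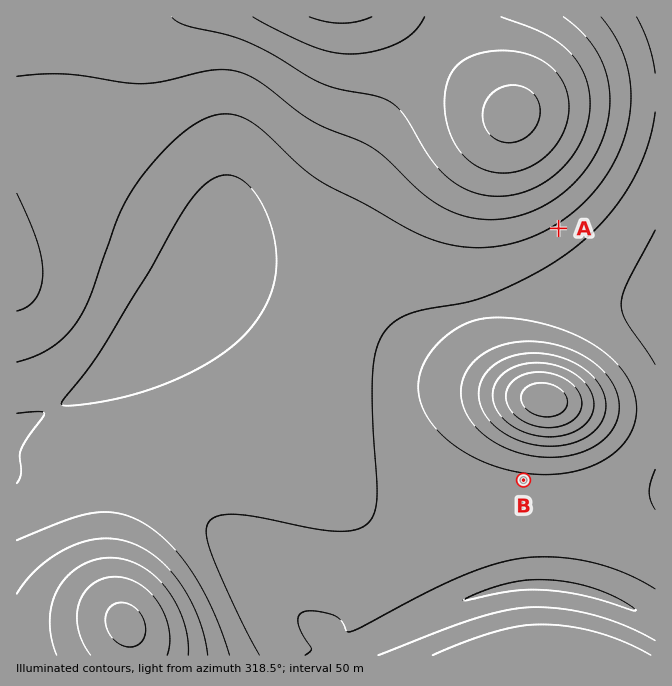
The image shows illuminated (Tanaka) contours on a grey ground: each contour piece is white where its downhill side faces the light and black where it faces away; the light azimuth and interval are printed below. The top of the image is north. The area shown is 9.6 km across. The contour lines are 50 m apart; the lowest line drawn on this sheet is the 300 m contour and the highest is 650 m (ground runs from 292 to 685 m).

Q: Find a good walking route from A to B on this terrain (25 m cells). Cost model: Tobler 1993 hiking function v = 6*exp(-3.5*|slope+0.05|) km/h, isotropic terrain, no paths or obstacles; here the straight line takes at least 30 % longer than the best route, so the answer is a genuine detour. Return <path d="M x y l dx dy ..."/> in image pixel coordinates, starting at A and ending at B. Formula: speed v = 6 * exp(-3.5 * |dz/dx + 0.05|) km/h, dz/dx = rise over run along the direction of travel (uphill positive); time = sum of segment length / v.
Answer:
<path d="M559 228l-24 24-67 133 0 27 14 26 42 42"/>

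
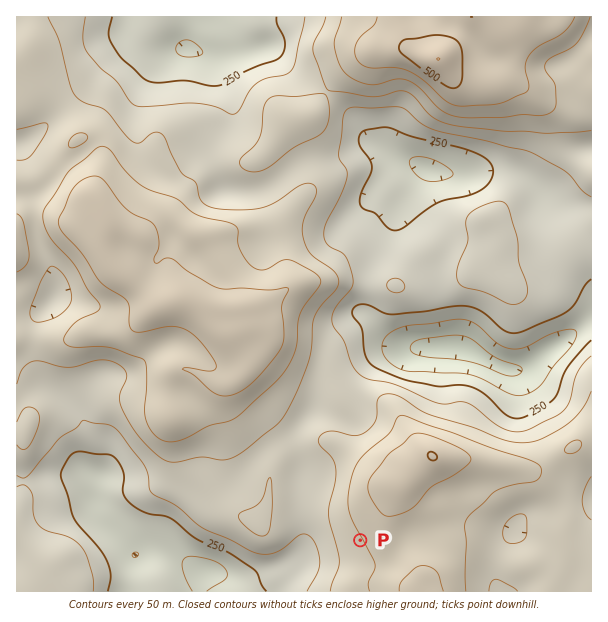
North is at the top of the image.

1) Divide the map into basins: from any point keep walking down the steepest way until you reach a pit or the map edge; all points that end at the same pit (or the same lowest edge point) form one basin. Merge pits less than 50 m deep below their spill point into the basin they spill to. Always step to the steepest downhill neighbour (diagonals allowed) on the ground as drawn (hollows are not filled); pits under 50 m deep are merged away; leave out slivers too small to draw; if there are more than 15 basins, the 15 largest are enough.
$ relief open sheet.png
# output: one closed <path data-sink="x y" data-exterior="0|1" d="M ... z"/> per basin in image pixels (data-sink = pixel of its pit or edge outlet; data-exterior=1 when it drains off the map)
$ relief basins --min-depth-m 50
<path data-sink="462 348" data-exterior="0" d="M17 91l-1 247 52 2 16-8 36 0 14-6 18-16 22-9 8 0 18 7 24 24 13-1 10 11 5 11 0 6-6 12-10 9-16 9-6 16-2 11 5 18 0 12-5 18 0 15 14 24 17 14 12 6 4-1 7-15 4-30 8-21 10-6 30-8 17 0 48 36 12 4 7 0 7-5 7-9 16-12 5 2 28 0 66 12 12-4 35-22 14-6-1-209-37 35-47 19-9-3-15-10-6 0-1-4-9-10-9-4-9-4-15 0-11 6-27 32-46-4-41 0-13 2-8 5 0-14-11-36-3-6-7-4-21 0-42 9-13-4-18-12-11 0-19 13-11 0-25-6-15-31 0-6 10-27-5-16-10-10-9-1 1-1-7-17-15-16-15-7z"/><path data-sink="207 572" data-exterior="0" d="M182 301l-8 0-22 9-18 16-14 6-36 0-16 8-52-1 0 59 14 19-4 14-2 2-8 1 0 106 10 12 11 18 0 12-5 9 381 1 7-11 0-6-24-27-10-15 2-23 9-18 9-10-11 0-12-4-48-36-9-2-33 8-15 8-8 21-4 30-8 16-15-6-17-14-14-24 0-15 5-18 0-12-5-23 8-22 16-9 10-9 6-12 0-6-5-11-10-11-16 0-21-23z"/><path data-sink="428 170" data-exterior="0" d="M404 48l-32 2-9 6-27 24-25 35-20 5-8 8-9 15 0 9 18 21 10 19-4 11-26 28 5 8 9 30 2 20 8-5 13-2 41 0 46 4 19-23 8-9 11-6 15 0 9 4 9 4 9 10 1 4 6 0 15 10 9 3 47-19 38-36 0-57-20-13-7-8-5-15 0-18-8-9-13-6-17-16-9-4-25 3-30-6-6-3-14-16-13-4z"/><path data-sink="186 48" data-exterior="0" d="M399 16l-364 0-3 25-4 9-12 12 0 28 2 2 24 5 15 7 15 16 6 12 0 6 9 1 10 10 5 16-10 27 0 6 15 31 25 6 11 0 19-13 11 0 18 12 13 4 42-9 27 1 29-35-4-13-24-30 0-9 9-15 8-8 20-5 25-35 27-24 9-6 8-1 24-1 8 2-6-8z"/><path data-sink="591 495" data-exterior="1" d="M591 439l-13 5-35 22-12 4-66-12-28 0-5-2-16 12-19 24-11 23 2 22 32 38 0 6-6 10 177 1z"/>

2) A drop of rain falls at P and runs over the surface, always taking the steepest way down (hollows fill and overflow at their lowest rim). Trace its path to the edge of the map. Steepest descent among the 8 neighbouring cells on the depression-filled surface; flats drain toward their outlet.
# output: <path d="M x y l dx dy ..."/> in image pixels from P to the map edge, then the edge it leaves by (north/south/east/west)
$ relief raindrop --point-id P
<path d="M360 540l-6 6-39 0-45 45"/>
exit: south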